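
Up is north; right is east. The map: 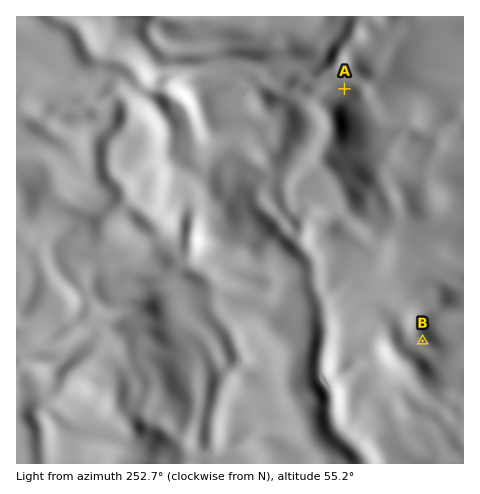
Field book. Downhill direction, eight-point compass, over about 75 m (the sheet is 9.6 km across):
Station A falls E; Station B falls E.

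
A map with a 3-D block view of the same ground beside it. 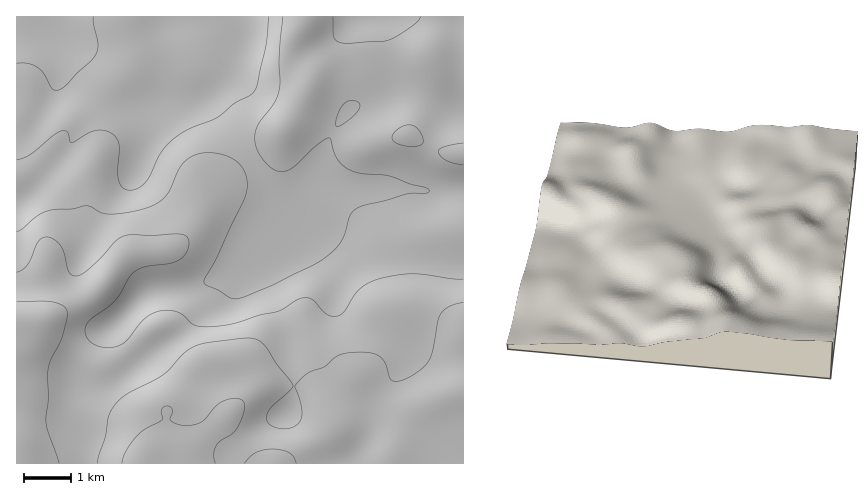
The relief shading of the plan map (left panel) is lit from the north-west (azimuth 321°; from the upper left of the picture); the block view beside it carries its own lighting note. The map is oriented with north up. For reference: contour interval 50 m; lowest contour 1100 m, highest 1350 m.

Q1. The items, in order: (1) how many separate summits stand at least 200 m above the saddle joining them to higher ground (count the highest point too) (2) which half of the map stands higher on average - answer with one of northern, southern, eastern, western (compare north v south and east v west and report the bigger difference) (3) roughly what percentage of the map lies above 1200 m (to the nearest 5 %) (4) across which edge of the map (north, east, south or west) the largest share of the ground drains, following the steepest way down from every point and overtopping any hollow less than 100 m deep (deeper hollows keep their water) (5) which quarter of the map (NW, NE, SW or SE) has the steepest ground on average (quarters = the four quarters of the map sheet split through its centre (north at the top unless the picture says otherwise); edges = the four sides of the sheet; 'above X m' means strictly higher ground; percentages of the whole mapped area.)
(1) Counting only tops that stand 200 m proud, the map has 1 summit.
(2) On average the southern half of the map is the higher ground.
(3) Ground above 1200 m makes up about 70 % of the sheet.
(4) Drainage is mainly to the north: more ground falls towards that edge than towards any other.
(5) Slopes are steepest in the south-west quarter.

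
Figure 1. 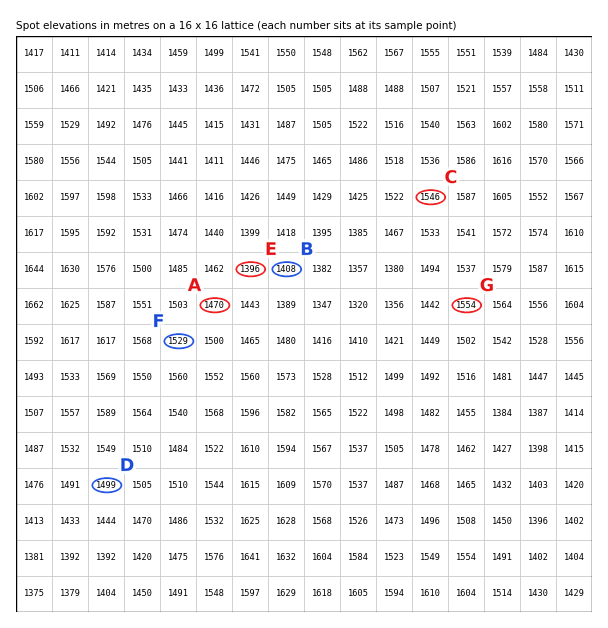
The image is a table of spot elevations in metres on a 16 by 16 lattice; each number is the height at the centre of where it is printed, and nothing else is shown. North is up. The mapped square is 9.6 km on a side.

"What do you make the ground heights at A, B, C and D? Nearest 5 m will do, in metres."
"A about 1470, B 1410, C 1545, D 1500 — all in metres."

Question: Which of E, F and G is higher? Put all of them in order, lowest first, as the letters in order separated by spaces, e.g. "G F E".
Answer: E F G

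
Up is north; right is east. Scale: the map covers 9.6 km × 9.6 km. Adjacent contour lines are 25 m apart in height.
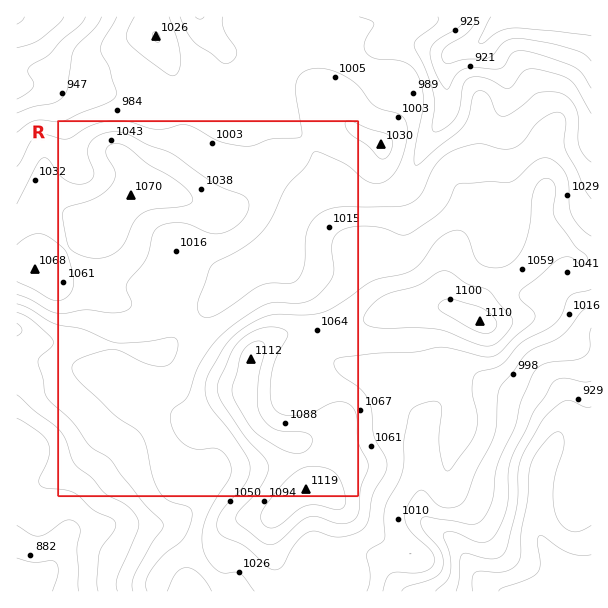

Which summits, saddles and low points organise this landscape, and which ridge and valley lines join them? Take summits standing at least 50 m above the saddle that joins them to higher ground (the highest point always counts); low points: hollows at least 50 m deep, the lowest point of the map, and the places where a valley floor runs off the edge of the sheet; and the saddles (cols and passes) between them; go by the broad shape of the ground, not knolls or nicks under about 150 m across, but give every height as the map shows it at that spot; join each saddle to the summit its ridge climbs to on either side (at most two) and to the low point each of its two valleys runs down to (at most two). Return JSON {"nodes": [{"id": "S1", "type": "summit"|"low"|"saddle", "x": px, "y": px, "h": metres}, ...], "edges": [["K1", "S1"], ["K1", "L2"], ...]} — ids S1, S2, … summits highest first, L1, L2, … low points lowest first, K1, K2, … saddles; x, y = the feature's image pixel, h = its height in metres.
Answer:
{"nodes": [
{"id": "S1", "type": "summit", "x": 308, "y": 489, "h": 1119},
{"id": "S2", "type": "summit", "x": 131, "y": 195, "h": 1070},
{"id": "L1", "type": "low", "x": 590, "y": 17, "h": 854},
{"id": "L2", "type": "low", "x": 591, "y": 579, "h": 857},
{"id": "L3", "type": "low", "x": 17, "y": 581, "h": 859},
{"id": "L4", "type": "low", "x": 17, "y": 18, "h": 872},
{"id": "K1", "type": "saddle", "x": 341, "y": 588, "h": 1035},
{"id": "K2", "type": "saddle", "x": 189, "y": 324, "h": 1002},
{"id": "K3", "type": "saddle", "x": 174, "y": 96, "h": 996}],
"edges": [["K1", "S1"], ["K1", "L2"], ["K1", "L3"], ["K2", "S1"], ["K2", "S2"], ["K2", "L1"], ["K2", "L3"], ["K3", "S1"], ["K3", "S2"], ["K3", "L1"], ["K3", "L4"]]}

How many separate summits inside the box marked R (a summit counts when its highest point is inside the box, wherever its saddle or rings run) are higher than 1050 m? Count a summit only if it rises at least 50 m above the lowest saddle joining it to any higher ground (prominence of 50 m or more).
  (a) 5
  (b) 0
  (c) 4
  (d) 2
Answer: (d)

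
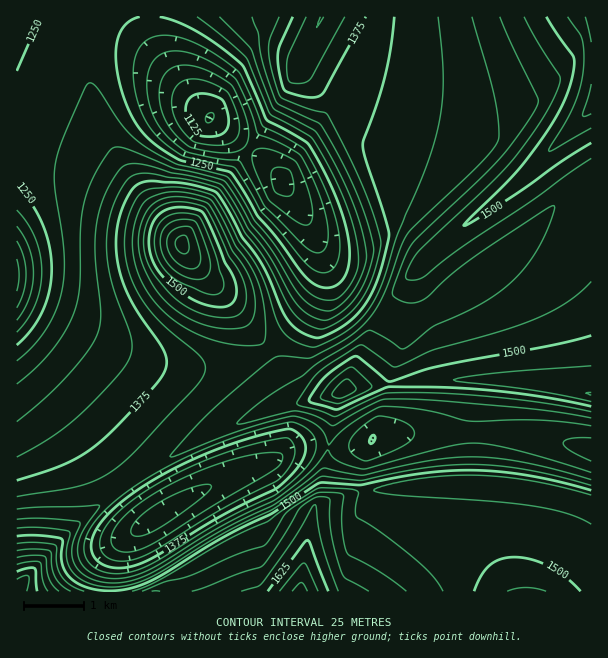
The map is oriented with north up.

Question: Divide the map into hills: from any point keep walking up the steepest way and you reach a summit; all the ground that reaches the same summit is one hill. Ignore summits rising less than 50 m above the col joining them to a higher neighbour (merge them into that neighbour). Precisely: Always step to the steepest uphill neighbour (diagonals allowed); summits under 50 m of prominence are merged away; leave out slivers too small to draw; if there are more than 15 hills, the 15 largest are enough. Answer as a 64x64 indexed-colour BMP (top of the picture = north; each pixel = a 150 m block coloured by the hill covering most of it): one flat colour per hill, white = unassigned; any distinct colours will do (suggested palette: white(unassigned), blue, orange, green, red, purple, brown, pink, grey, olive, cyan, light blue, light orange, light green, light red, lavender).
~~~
<image width="64" height="64" href="data:image/bmp;base64,Qk12CAAAAAAAAHYAAAAoAAAAQAAAAEAAAAABAAQAAAAAAAAIAAATCwAAEwsAABAAAAAAAAAA////ALR3HwAOf/8ALKAsACgn1gC9Z5QAS1aMAMJ34wB/f38AIr28AM++FwDox64AeLv/AIrfmACWmP8A1bDFAGZmZmZmREREREREREREREREREREREREREREREREREREZmZmZmZERERERERERERERERERERERERERERERERERERmZmZmZmRERERERERERERERERERERERERERERERERERGZmZmZmZEREREREREREREREREREREREREREREREREREZmZmZmZkRERERERERERERERERERERERERERERERERERmZmZmZmZERERERERERERERERERERERERERERERERERGZmZmZmZmREREREREREREREREREREREREREREREREREZmZmZmZmZkRERERERERERERERERERERERERERERERERmZmZmZmZmYURERERERERERERERERERERERERERERERGZmZmZmZmYRFEREREREREREREREREREREREREREREREZmZmZmZmZBERFERERERERERERERERERERERERERERERmZmZmZmZhERERFERERERERERERERERERERERERERERGZmZmZmZhERERERFEREREREREREREREREREREREREREZmZmZmZhEREREREREURERERERERERERERERERERERERmZmZmZmEREREREREREURERERERERERERERERERERERGZmZmZmEREREREREREREUREREREREREREREREREREREZmZmZmERERERERERERERERERERREREREREREREREQRFmZmZmEREREREREREREREREREREREUREQRREQREREREWZmZmERERERERERERERERERERERERERERERERERERERZmZmERERERERERERERERERERERERERERERERERERERFmZmYREREREREREREREREREREREREREREREREREREREWZmYRERERERERERERERERERERERERERERERERERERERZmYRERERERERERERERERERERERERERERERERERERERFmYREREREREREREREREREREREREREREREREREREREREWYRERERERERERERERERERERERERERERERERERERERERYRERERERERIiIiIiEREREREREREREREREREREREREREREREREREiIiIiIiIiIRERERERERERERERERERERERERERERERIiIiIiIiIiIiIRERERERERERERERERERERERERERESIiIiIiIiIiIiIiEREREREREREREREREREREREREREiIiIiIiIiIiIiIiIhERERERERERERERERERERERERIiIiIiIiIiIiIiIiIiIRERERETMxERERERERERERESIiIiIiIiIiIiIiIiIiIhEREREzMzMREREREREREREiIiIiIiIiIiIiIiIiIiIiIRERMzMzMzERERERERERESIiIiIiIiIiIiIiIiIiIiIiERMzMzMzMxERERERERERIiIiIiIiIiIiIiIiIiIiIiIRMzMzMzMzMxEREREREREiIiIiIiIiIiIiIiIiIiIiIhMzMzMzMzMzMRERERERESIiIiIiIiIiIiIiIiIiIiIiEzMzMzMzMzMzERERERERIiIiIiIiIiIiIiIiIiIiIiIzMzMzMzMzMzMxEREREREiIiIiIiIiIiIiIiIiIiIiIjMzMzMzMzMzMzMxERERESIiIiIiIiIiIiIiIiIiIiIjMzMzMzMzMzMzMzMRERERIiIiIiIiIiIiIiIiIiIiIiMzMzMzMzMzMzMzMzEREREiIiIiIiIiIiIiIiIiIiIiMzMzMzMzMzMzMzMzMxERESIiIiIiIiIiIiIiIiIiIiIzMzMzMzMzMzMzMzMzMRERIiIiIiIiIiIiIiIiIiIiIzMzMzMzMzMzMzMzMzMzMREiIiIiIiIiIiIiIiIiIiIzMzMzMzMzMzMzMzMzMzMzESIiIiIiIiIiIiIiIiIiIjMzMzMzMzMzMzMzMzMzMzMzIiIiIiIiIiIiIiIiIiIlMzMzMzMzMzMzMzMzMzMzMzMiIiIiIiIiIiIiIiIiIlUzMzMzMzMzMzMzMzMzMzMzMyIiIiIiIiIiIiIiIiIlVVMzMzMzMzMzMzMzMzMzMzMzIiIiIiIiIiIiIiIiIlVVVTMzMzMzMzMzMzMzMzMzMzMiIiIiIiIiIiIiIiJVVVVVMzMzMzMzMzMzMzMzMzMzMyIiIiIiIiIiIiIiJVVVVVVTMzMzMzMzMzMzMzMzMzMzIiIiIiIiIiIiIiJVVVVVVVUzMzMzMzMzMzMzMzMzMzMiIiIiIiIiIiIiJVVVVVVVVVMzMzMzMzMzMzMzMzMzMyIiIiIiIiIiIiJVVVVVVVVVUzMzMzMzMzMzMzMzMzMzIiIiIiIiIiIiJVVVVVVVVVVVMzMzMzMzMzMzMzMzMzMiIiIiIiIiIiJVVVVVVVVVVVUzMzMzMzMzMzMzMzMzMyIiIiIiIiIiIlVVVVVVVVVVVVMzMzMzMzMzMzMzMzMzIiIiIiIiIiIlVVVVVVVVVVVVUzMzMzMzMzMzMzMzMzMiIiIiIiIiIlVVVVVVVVVVVVVVMzMzMzMzMzMzMzMzMyIiIiIiIiIiVVVVVVVVVVVVVVUzMzMzMzMzMzMzMzMzIiIiIiIiIiVVVVVVVVVVVVVVVVMzMzMzMzMzMzMzMzMiIiIiIiIiJVVVVVVVVVVVVVVVUzMzMzMzMzMzMzMzMyIiIiIiIiIlVVVVVVVVVVVVVVVVMzMzMzMzMzMzMzMz"/>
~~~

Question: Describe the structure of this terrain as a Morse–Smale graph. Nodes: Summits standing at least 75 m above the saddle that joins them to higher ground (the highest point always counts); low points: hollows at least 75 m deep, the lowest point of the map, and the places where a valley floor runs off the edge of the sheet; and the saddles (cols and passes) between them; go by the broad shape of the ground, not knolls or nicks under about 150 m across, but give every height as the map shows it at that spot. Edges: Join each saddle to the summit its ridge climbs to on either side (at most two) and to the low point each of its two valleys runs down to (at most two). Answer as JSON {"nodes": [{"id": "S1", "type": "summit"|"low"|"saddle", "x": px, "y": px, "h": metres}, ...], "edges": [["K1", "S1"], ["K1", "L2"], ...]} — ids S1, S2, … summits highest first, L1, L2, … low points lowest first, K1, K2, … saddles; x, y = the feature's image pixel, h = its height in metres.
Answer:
{"nodes": [
{"id": "S1", "type": "summit", "x": 300, "y": 591, "h": 1687},
{"id": "S2", "type": "summit", "x": 17, "y": 591, "h": 1673},
{"id": "S3", "type": "summit", "x": 182, "y": 243, "h": 1610},
{"id": "S4", "type": "summit", "x": 591, "y": 17, "h": 1569},
{"id": "S5", "type": "summit", "x": 342, "y": 392, "h": 1568},
{"id": "L1", "type": "low", "x": 210, "y": 117, "h": 1098},
{"id": "L2", "type": "low", "x": 17, "y": 275, "h": 1141},
{"id": "L3", "type": "low", "x": 161, "y": 515, "h": 1291},
{"id": "K1", "type": "saddle", "x": 329, "y": 447, "h": 1425},
{"id": "K2", "type": "saddle", "x": 267, "y": 351, "h": 1423},
{"id": "K3", "type": "saddle", "x": 128, "y": 483, "h": 1416}],
"edges": [["K1", "S1"], ["K1", "S5"], ["K1", "L1"], ["K1", "L3"], ["K2", "S3"], ["K2", "S4"], ["K2", "L1"], ["K2", "L2"], ["K3", "S2"], ["K3", "S5"], ["K3", "L2"], ["K3", "L3"]]}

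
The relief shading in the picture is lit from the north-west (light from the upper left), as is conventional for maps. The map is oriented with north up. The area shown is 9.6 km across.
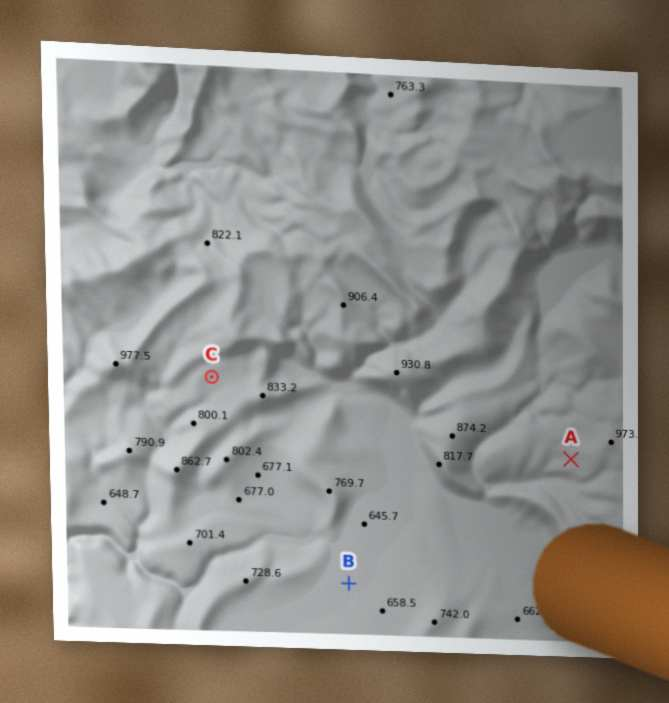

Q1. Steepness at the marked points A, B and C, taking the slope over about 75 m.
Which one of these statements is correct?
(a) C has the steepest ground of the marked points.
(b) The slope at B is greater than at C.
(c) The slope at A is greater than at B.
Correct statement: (c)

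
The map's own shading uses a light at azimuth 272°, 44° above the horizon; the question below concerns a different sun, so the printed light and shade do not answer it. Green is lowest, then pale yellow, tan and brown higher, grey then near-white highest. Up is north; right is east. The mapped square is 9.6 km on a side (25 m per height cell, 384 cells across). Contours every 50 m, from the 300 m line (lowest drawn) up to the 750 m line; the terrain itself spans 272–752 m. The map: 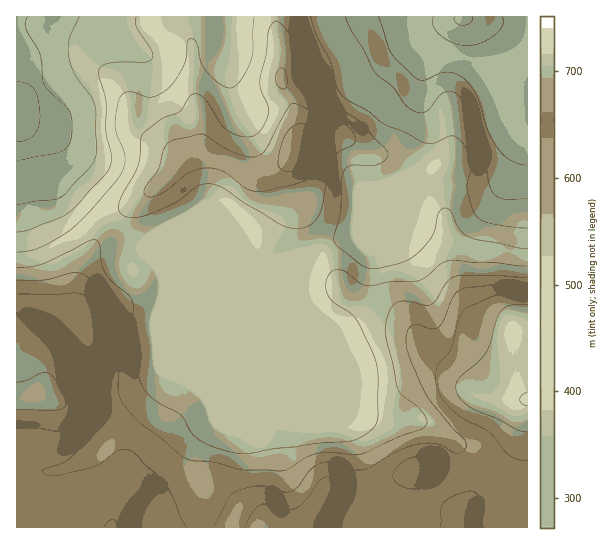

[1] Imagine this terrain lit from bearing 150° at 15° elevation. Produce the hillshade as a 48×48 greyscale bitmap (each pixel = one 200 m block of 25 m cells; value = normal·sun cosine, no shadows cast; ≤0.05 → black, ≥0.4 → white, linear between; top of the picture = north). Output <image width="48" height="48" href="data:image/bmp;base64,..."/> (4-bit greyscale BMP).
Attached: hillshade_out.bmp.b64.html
<image width="48" height="48" href="data:image/bmp;base64,Qk32BAAAAAAAAHYAAAAoAAAAMAAAADAAAAABAAQAAAAAAIAEAAATCwAAEwsAABAAAAAAAAAAAAAAABEREQAiIiIAMzMzAERERABVVVUAZmZmAHd3dwCIiIgAmZmZAKqqqgC7u7sAzMzMAN3d3QDu7u4A////AImZmYiJqqmZmIdUVmZovLmZmImIiaqZmYiZmZiJqqqZmIdkRVVXrLqZmZmIiZqZmYiIiJiImqqZiIhlREM1i8qZmqqYd5mZmYd2Z3d3iZmYiIhkNEMjaaqZmru5d3mZmYiHZmZ3eIiId3ZUNEQiNndmeKvKhmiZmZmql2ZniIiHZVVDNEQhE0RDRGiqhmeJmqq8ypdmeIiHZURDNEQgACIiERNoh2aJqru83bl2d4iHZUREREMgABIiEAA2iHeJu8u83tuXd3eIh2Z2ZVVDIiIzMyEliqqqvN3d7/25h3eImIiZiHiId2VFVlVXm83MzO7d3u25iHd4mZmZmZmZmZhmeJiJrN3cu7vMzNy5mId3iZmZmZmZmZl2eaqqq7u6qoiaqry6mYd3iZmZmZmZmZl2aKqYmZmIiHeJmazLqYeImZmZmZmZmZl2Z5mHZnd3d4iJmqvMu5mZmZmZmZmZmZmGZ4h2VWd3iJiJmqvMzKmZmZmZmZmZmZmHd4h2VWd3iJmImavMzLmZmZmZmZmZmZmYd3h2Vmd3iYiIiavMu6mZmZmZmZmZmZmIdmdlVndniHd4iavMy6mZmZmZmZmZmZmIdmZURWZmeGZ4iZq8zLmZmZmZmZmZmqqYdlVUNGZVVlZniImavLmZmZmZmZmZm7qHZlVUM1VDM0RVZ3eImrqZmZmZmZmYmrqGVVVUIjMhACIzRWd3eaqZmZmZmZmYd4hkREVUIREAABIiNGeIeJmZmZmZmZmYVWdTM0REIhEAACIjNHmpiImZmZmZmZmYZFZkM0REMzIiIjIjNHm6mZmZmZmZmqqZdmd3ZVVVVVRERDMyNGirqpmZmZmZmrzLqYiZmGZWZmVVVUQzI0erzLmZmZmZqrzd3KmZmYdniHVEVVRDIjWLzuy5mZmaqrvN3cqZmZh3iYZVVVVDISNovv/9qZmru6qrzcqZmZh3iZhmVmVUMhI1e+//66u83MurvMqZmZl2eamHZmZlQyESRp3//9zM3u3czMuZmZmIirqYdmZ2VCIRI2nO/+27vO//7dy7qZmZq8uodnd3ZDMiI0ac7tuYeK7//+3My6mJrMyodoiIdkRFRFZ5u7l2RGnv//7cu6l2iruod5mZh2VndlVniIdVQzWu//7KmZhlaJqYiJmZmGVnh1VVZ3ZUMhNq3cuodndlaJmZmamZmGRGh2VFV4dlQxE2mYd3ZmZmeaqZmpmZmHQ0Z2VVZ4h3ZTM0ZlVnd3ZmeaqpmpmZmYZEVlRVZ4iIh2ZVVVVniHZVeaqZmZmZmphkVlRFZ4iHeJmIh3d3iIdUV5mZiJmZmql1VmVEV4h2Z5qqqpiIiIdURomZiJmYmZh2ZmZVZ4d1RHq7u6mYh4dlVomZiJmIiId3d3dmeZhlM2mqqqmZiIiHeJmZmZmYd3d3eIiIiqh2RGmqmZmZmYmZmruqmZmYdneIiZmYmql2VWiamZmZqZmavN3KqYmYdmiZmZmYial2VXiqqZmZqZmZvN3bqYiZdmeJmImYiZl2VnmqqpmZmZiIrN3cqQ=="/>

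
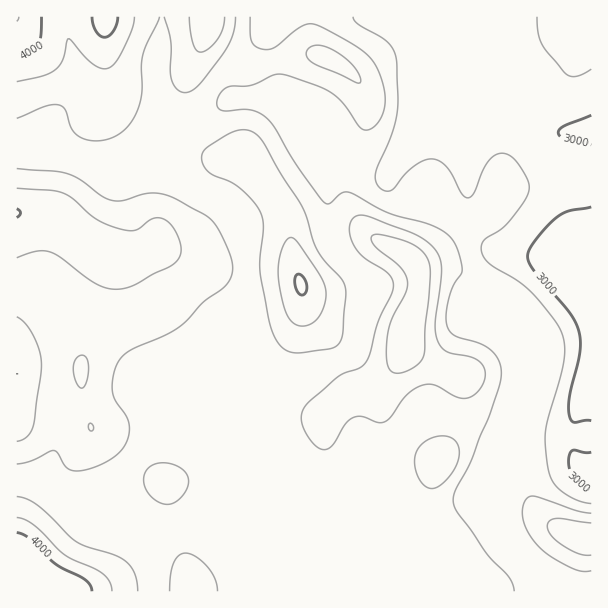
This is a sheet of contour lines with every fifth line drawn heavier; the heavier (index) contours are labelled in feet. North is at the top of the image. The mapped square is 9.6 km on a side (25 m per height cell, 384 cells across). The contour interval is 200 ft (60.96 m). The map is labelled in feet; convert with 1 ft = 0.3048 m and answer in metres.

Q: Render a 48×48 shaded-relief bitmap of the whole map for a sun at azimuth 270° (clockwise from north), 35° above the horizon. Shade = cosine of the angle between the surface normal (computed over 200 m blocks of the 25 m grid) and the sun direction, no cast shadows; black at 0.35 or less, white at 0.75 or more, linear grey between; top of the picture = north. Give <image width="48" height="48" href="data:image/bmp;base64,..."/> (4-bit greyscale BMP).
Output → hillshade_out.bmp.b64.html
<image width="48" height="48" href="data:image/bmp;base64,Qk32BAAAAAAAAHYAAAAoAAAAMAAAADAAAAABAAQAAAAAAIAEAAATCwAAEwsAABAAAAAAAAAAAAAAABEREQAiIiIAMzMzAERERABVVVUAZmZmAHd3dwCIiIgAmZmZAKqqqgC7u7sAzMzMAN3d3QDu7u4A////AJmHZDM1eKuXVoiIiIiIiIiIiZh3ZmeJmIh1VERWeaqXZ4iIiIiIiIiIiZh2ZniamXZDRVZniZqHZ4iIiIiIiIiImYdmZ4qrqVQiRniIiJmHeIiIiIiIiIiImYZVaKzMukMjV4iIiIiHiIiIiIiIiIiImXVGis3cqUM1eIiIiIiIiIiIiIiIiIiIiGRXm93Kh1VniIiImZiIiIiIiIiIiIiIhkR4rMuWVXeIiIiJmYiIiIiIiIiIiIiZhTWIq7hkRIiIiIiJmYh3iIiIiIiIiIiahCWIm5ZDRYiZiIiJmYiIiIiIiZiIiImrlRJ4mpUzV4iZmHeJmYiIiIiImZmIiIm8thBImoU0aHeJqXZ4iIiIiIiImal3iJmrtzE3iYU0eFVpuoZniIiIiIiJmql3iIiaqFM1iYU1iURZu4VWeIiJmIiJqql3iYeJmHZEeIY1iUNYunVWeIiZmIiJqqmHiYd4iIdUaIY0eDNZuWVniIiZmIiJmqmYiYZoiZhTWJciVzNZqFRoiIiZmIiImaqZmYdnmphTSKchRzNZqFRoiIiZmIiIiZqpmqhmiqhSN6gwNjNZqFRniIiZmIiIiJmZq8p1eJdSJqlRJERpqGVniIiIiIiZmIiInOx0RndTR5piI0VomXZneIiIiIiaqYh3nP6CE2ZVaJlzI1V4mYd3d3eIiImruXZmjP6SAUZ4iIhjI2aIiIiIh3d3iIm8ymVFe/+iAEeIiIdTNHeIiIiIiHdniIm92mM0eu/EADiZmHUzVoiIiZmIiId3d4nO6lIkac/XADiphkM0eIiImqmHd4d3d3nP6kIkeL7pEDiXZDNHiIiZqqmHd3d3ZnnP6TE2ib7YEDZlVUVoiIiZqqmHeHd2ZnnOxxFYq8y2ADREVmZ4iIiZqph3iHZmZnnNtROL3cpzEkRFZmZ4iHiJmYd4mXZmZ4m8pRSt65ZDNVVWZmZniHeJh2Z5qXVmd4m8lCWtyFRFd2Z3ZmZniHeHZVaJqWVniIm7hDarlUWJh2eYdmZniHd2VFeJmHd4iJq6YzaZZFiqhliphmZniHh2VWeJmIiJmaunQ0eYVXq6hViqh2d3iIiHd3iIiImZmaqFNGiXVXm6hmiql2eIiIiIiIiIiImqqqljNXiIZWiqh3iqh2eJiIiIiIiIiJmqq6cyR4iIdVaZh3mqhmeIiIiJmYiIiImZq6YzWIiJhkV5h4mph3eIiIiZqZh3eIiImpZFeIiJlzNoiIiZh3iIiIiJqph2eIh3eYdniIiapzJHiIiYiImIiHeJqqh2aIh1aIiIiIibtyFHiIiIiJmYiHd4mql2aJl1V4iIiJm7phBHiIiIiZqpiHd3iZhlaKqER4h4maq6hBJXd4iIiau6iHdmeZhVaKuVRoiIqqqYUyNWd4iIiau6mHdVeqdEWKy3NGeJvLl1Q0VmeIiImru6iHZFi7cyR6zIMTaKvKdURVZmeIiImry5h1Q1nLgyN63aQBWJqpZVVndmeIiImsy5d0MlrMgxNq3rQASIiYZWd4d3eIiIm825dw=="/>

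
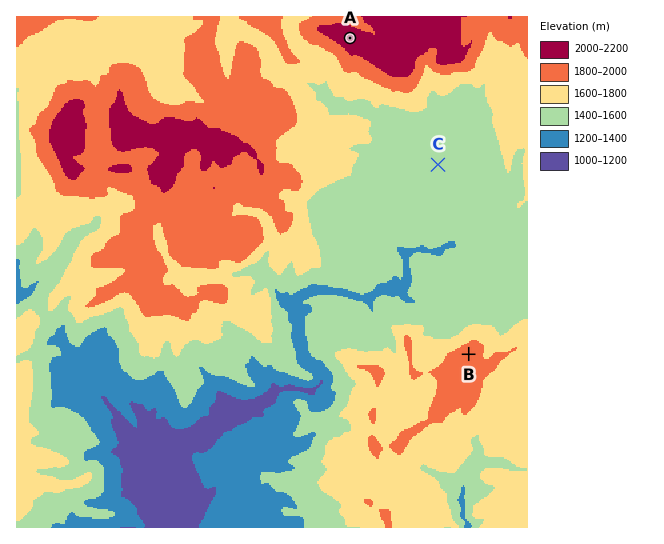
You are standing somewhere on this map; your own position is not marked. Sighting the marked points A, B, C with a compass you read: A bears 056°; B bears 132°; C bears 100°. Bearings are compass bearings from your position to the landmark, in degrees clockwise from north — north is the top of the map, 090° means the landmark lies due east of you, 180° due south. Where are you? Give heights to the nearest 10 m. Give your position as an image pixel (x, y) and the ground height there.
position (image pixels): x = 217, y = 127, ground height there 1990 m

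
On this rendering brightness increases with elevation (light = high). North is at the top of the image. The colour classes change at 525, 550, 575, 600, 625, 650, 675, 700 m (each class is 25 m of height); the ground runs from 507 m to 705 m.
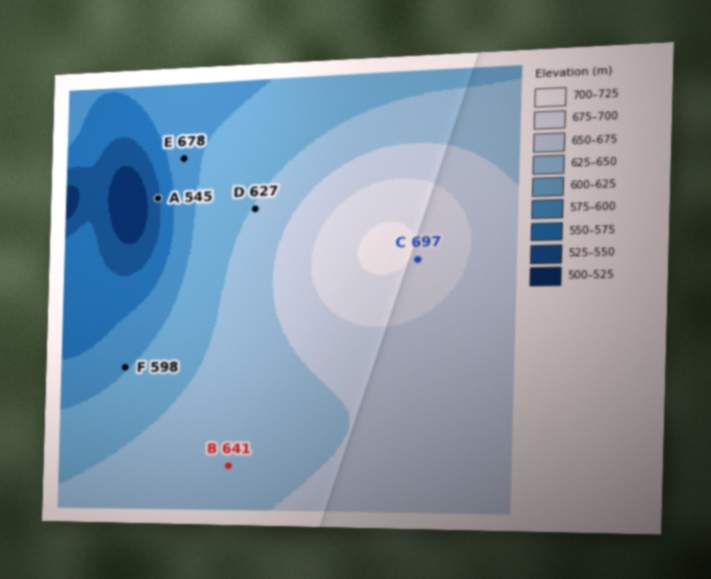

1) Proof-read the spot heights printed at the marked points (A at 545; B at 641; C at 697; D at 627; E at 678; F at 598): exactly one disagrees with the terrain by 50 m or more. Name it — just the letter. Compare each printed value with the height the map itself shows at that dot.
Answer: E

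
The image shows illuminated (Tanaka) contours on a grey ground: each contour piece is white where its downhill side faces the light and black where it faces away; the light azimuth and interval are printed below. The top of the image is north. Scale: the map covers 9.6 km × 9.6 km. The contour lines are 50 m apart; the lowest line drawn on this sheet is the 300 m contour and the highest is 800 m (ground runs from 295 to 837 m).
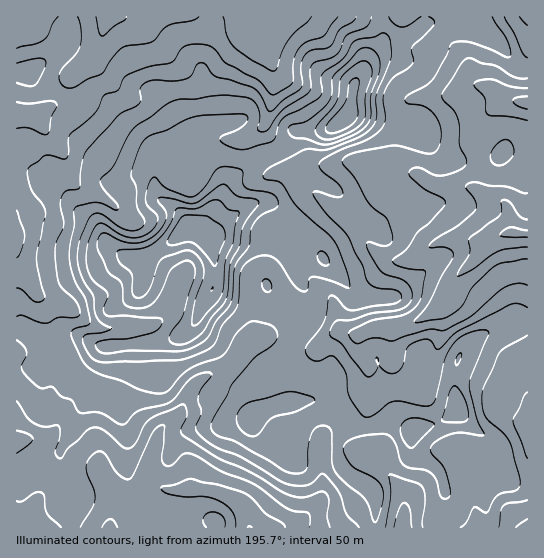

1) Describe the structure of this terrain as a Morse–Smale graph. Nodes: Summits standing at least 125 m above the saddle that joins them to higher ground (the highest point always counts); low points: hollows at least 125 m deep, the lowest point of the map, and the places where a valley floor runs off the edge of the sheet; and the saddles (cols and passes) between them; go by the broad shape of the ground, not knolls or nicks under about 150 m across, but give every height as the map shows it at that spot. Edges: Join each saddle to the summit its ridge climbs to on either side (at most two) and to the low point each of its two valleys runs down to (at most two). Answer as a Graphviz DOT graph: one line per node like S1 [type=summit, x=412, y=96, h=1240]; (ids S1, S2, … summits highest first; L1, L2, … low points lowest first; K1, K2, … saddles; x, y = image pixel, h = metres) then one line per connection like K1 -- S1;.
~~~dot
graph terrain {
  S1 [type=summit, x=190, y=227, h=837];
  S2 [type=summit, x=342, y=121, h=783];
  L1 [type=low, x=515, y=233, h=295];
  L2 [type=low, x=249, y=527, h=299];
  L3 [type=low, x=107, y=17, h=324];
  K1 [type=saddle, x=279, y=150, h=619];
  K2 [type=saddle, x=375, y=527, h=544];
  K3 [type=saddle, x=455, y=25, h=537];
  K1 -- S1;
  K1 -- S2;
  K1 -- L1;
  K1 -- L3;
  K2 -- S1;
  K2 -- L1;
  K2 -- L2;
  K3 -- S1;
  K3 -- S2;
  K3 -- L1;
}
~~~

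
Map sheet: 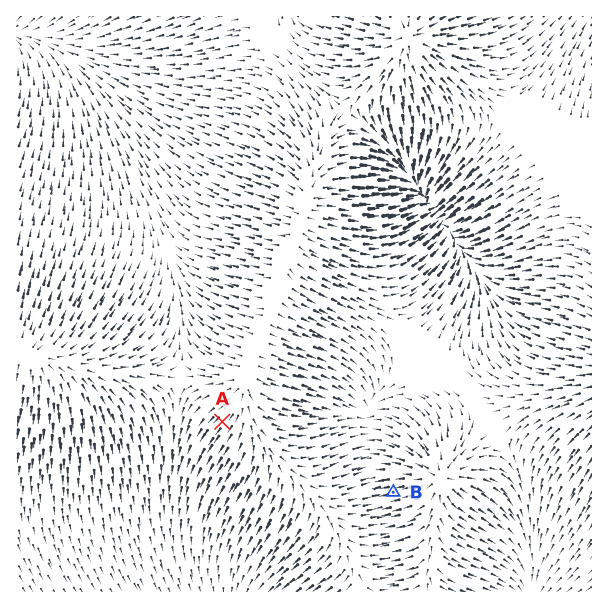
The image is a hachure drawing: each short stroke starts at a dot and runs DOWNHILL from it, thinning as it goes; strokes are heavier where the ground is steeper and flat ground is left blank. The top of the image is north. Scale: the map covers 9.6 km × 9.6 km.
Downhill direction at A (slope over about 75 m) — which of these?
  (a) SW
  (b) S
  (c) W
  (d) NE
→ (a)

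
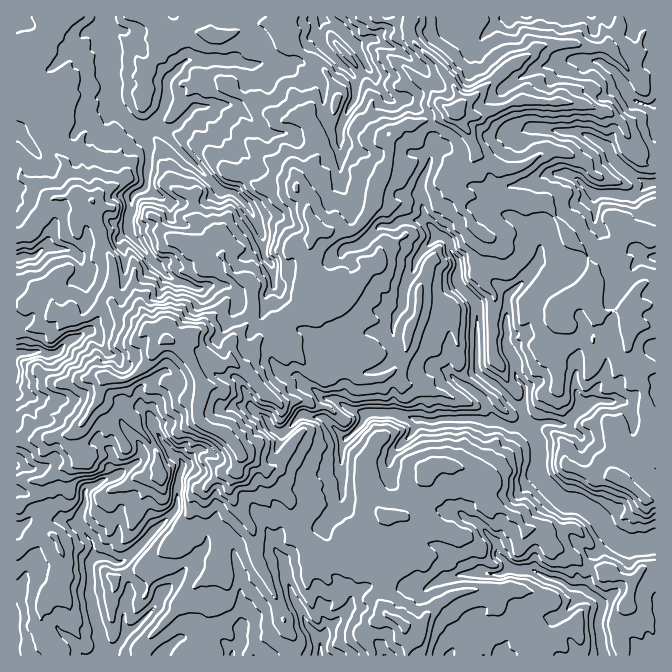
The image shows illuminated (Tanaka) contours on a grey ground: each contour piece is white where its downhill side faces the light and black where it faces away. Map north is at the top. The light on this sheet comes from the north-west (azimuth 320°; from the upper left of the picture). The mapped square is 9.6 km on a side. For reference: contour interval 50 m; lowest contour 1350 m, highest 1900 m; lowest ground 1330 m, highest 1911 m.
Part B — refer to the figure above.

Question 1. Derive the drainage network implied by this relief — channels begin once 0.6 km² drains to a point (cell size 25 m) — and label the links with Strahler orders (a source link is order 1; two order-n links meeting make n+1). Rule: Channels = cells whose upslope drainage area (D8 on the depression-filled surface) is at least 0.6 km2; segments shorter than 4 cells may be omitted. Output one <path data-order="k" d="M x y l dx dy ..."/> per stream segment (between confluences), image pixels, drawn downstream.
<path data-order="2" d="M320 644l0 11"/><path data-order="1" d="M325 634l0 3-5 5 0 2"/><path data-order="1" d="M240 607l0 37-1 3-7 7 0 1"/><path data-order="1" d="M17 602l0 38"/><path data-order="1" d="M425 588l2 0 3-3 2 0 6-5 4 0 2-2 4 0 2-1 4 0 1-2 5 0 2-1 40 0 3-4 5-2"/><path data-order="2" d="M510 568l4 0 1 2 19 0 15 8 6 0 2 2 3 0 12 8 12 0 3 2 5 5 5 2 5 5 0 10-3 6 0 12 1 2 0 6 2 2 0 10 2 2 0 3"/><path data-order="2" d="M94 560l-4 4 0 33 2 1 0 9 2 1 0 6 1 1 0 5 2 2 0 3 1 2 0 5 2 2 0 6 2 2 0 13 2 0"/><path data-order="1" d="M197 557l-37 38-3 10-23 23-2 0-7 7-3 7-12 12-5 0 0 1-1 0"/><path data-order="1" d="M275 548l0 2 9 8 0 7 3 7 0 10 3 5 2 8 5 7 7 13 0 3 3 7 7 7 1 5 5 7"/><path data-order="1" d="M327 522l3-4 0-1 10-10 0-5 2-2 0-55 5-8"/><path data-order="1" d="M467 518l1 2 6 0 3 2 20 22 0 10 13 13 0 1"/><path data-order="1" d="M125 470l-13 8-5 0-2 2-3 0-5 5-3 0-9 5 0 13-7 14 0 8 6 5 3 7 7 7 0 16"/><path data-order="1" d="M394 452l18-19 3-6 0-7 5 0"/><path data-order="2" d="M347 437l1 0 14-14 3-8 3-2"/><path data-order="3" d="M532 433l3 4 4 6 0 9 1 1 0 4-1 1 0 17 1 3 24 24 3 1 12 0 6 4 5 5 2 0 12 12 1 4 14 14 6 3 22 0 2-1 6 0"/><path data-order="3" d="M525 427l7 6"/><path data-order="2" d="M498 422l10 5 17 0"/><path data-order="2" d="M420 420l8 0 2 2 4 0 6-4 38 0 7 4 13 0"/><path data-order="2" d="M575 415l-8 8-3 2-4 0-1-2-5 0-2-1-7 0-1 1-4 0-6 5-2 0 0 5"/><path data-order="2" d="M368 413l29 0 7 4 6 0 2 1 6 0 2 2"/><path data-order="1" d="M255 410l3 3 2 0 8 9 0 1 6 7 3 2 8 0 15-17 7 0 1 2 14 0 3 1 19 19 3 0"/><path data-order="2" d="M522 410l2 2 0 5 1 1 0 9"/><path data-order="1" d="M140 407l12 11 0 5 5 10 3 4 4 6 5 5 0 2 13 12 0 6-3 7 0 12-2 1 0 19-2 3-51 52-9 0-5-4-15 0-1 2"/><path data-order="1" d="M614 402l-7 0-2-2-10 0-10 5-10 10"/><path data-order="1" d="M307 387l5 1 13 10 9 0 3 2 13 10 5 0 2 2 5 0 2 1 4 0"/><path data-order="1" d="M452 375l8 8 10 5 7 7 3 2 5 5 2 5 3 3 2 3 0 7 5 0 1 2"/><path data-order="1" d="M575 373l0 17 5 10 0 3-3 5 0 4-2 3"/><path data-order="1" d="M337 365l5 2 3 3 7 3 13 0 2-1 7 0 4-4 4 0 12-10 1-3 0-3 2-2-3-7 0-20 1-1 0-5 2-4 5-5 2-3 0-17 1-1 0-4 5-6 5-10 0-5 3-7 19-18 1 0"/><path data-order="1" d="M87 332l-20 10-7 6 0 2-5 3-10 0-1-1-12 0-2 1-13 0"/><path data-order="1" d="M225 285l-18 0-5 3-5 0-5-3-3 0-7-3-5 0-3-2-4-3-1 0-19-19 0-1-5-5 0-2-15-15-2-3 0-17 4-5 0-13 5-5 5-2 3-3"/><path data-order="1" d="M274 285l0-15-2-2 0-3-7-7-1-3 0-18-7-14 0-3-3-3-5-10-14-14-3-1-10 0-57-57 0-2-3-3"/><path data-order="1" d="M84 270l-2-2 0-6-2-4-8-8-4 0-1-2-13 0-2-1-8 0-10 10-14 0-3 1"/><path data-order="1" d="M647 257l8 0"/><path data-order="1" d="M342 253l0-1 6-5 7 0 2-2 3 0 18-18 4-2 3 2 7 0 10-7 22 0 10 10"/><path data-order="1" d="M540 245l0 12-5 10-3 3 0 2-24 23-1 3 0 49 1 1 0 4 4 3 3 7 0 15 9 8 1 3 0 12-1 2-2 8"/><path data-order="2" d="M438 237l6 0 6 6 0 7 8 12 0 10-1 1 0 7 3 7 15 15 2 3 0 65 8 8 10 5 13 14 0 1 7 7 5 2 2 3"/><path data-order="2" d="M434 230l4 7"/><path data-order="2" d="M145 187l2-2 0-17 2-1 0-20-2-4-7-6 0-4-2-3-4-3"/><path data-order="2" d="M649 183l5 0 1-1"/><path data-order="1" d="M532 180l3-2 4 0 6-5 22 0 10 5 13 14 4 0 1 1 22 0 2 2 15 0 6-5 2 0 7-7"/><path data-order="1" d="M340 175l0-48 2-2 0-3 8-17 5-7 0-20-10-11-1 0-22-22-2-3 0-19 2-1 0-5"/><path data-order="1" d="M430 158l-2 9-4 8 0 3-4 7 0 10 2 2 0 11 3 7 0 5 9 8 0 2"/><path data-order="1" d="M522 132l5-4 18 0 2 2 12 0 1 2 19 0 1 1 4 0 13 7 3 3 5 2 4 3 3 9 15 15 2 0 5 5 6 3 4 0 3 3 2 0"/><path data-order="2" d="M162 130l-3-3-4-2-3 0"/><path data-order="3" d="M134 127l-19-19-5-10 0-46-2-2 0-7-3-6 0-10"/><path data-order="2" d="M152 125l-3 2-15 0"/><path data-order="1" d="M258 125l-1 0-18-18-4-2-26 0-2 2-13 0-15 16-2 0-7 5-5 0-3 2"/><path data-order="1" d="M385 93l-8-8-2-8-8-10-2-5-3-4-4-8-4-7"/><path data-order="1" d="M275 63l-21 0-4 2-1-2-7 0-2-1-6 0-2-2-45 0-20 20 0 20-2 2 0 5-5 6 0 2-5 5 0 3-3 2"/><path data-order="1" d="M569 60l30 0 18 13 0 2 7 7 5 11 6 7 7 3 3 0 2 2 7 0 1-2"/><path data-order="2" d="M354 43l-20-20-9-3-3-3"/><path data-order="1" d="M374 38l-4 0-10 5-6 0"/><path data-order="1" d="M487 32l13-14 8 0 2-1 4 0"/><path data-order="1" d="M88 30l6-3 11 0"/><path data-order="3" d="M105 27l0-10"/>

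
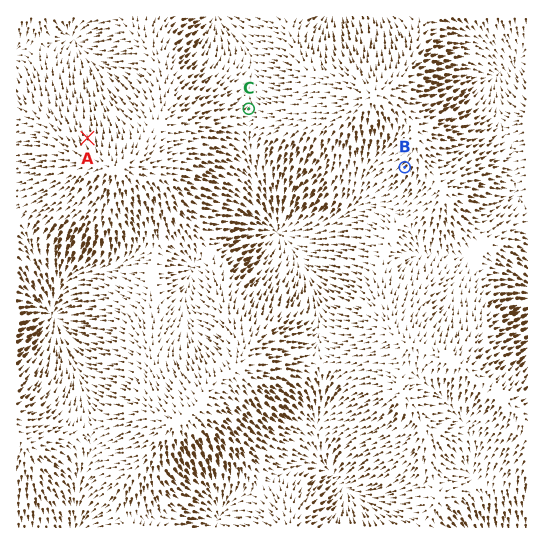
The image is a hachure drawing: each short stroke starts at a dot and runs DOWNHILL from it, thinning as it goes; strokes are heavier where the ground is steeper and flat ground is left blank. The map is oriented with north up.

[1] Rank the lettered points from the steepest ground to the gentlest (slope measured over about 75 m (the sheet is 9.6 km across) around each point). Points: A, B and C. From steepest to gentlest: A B C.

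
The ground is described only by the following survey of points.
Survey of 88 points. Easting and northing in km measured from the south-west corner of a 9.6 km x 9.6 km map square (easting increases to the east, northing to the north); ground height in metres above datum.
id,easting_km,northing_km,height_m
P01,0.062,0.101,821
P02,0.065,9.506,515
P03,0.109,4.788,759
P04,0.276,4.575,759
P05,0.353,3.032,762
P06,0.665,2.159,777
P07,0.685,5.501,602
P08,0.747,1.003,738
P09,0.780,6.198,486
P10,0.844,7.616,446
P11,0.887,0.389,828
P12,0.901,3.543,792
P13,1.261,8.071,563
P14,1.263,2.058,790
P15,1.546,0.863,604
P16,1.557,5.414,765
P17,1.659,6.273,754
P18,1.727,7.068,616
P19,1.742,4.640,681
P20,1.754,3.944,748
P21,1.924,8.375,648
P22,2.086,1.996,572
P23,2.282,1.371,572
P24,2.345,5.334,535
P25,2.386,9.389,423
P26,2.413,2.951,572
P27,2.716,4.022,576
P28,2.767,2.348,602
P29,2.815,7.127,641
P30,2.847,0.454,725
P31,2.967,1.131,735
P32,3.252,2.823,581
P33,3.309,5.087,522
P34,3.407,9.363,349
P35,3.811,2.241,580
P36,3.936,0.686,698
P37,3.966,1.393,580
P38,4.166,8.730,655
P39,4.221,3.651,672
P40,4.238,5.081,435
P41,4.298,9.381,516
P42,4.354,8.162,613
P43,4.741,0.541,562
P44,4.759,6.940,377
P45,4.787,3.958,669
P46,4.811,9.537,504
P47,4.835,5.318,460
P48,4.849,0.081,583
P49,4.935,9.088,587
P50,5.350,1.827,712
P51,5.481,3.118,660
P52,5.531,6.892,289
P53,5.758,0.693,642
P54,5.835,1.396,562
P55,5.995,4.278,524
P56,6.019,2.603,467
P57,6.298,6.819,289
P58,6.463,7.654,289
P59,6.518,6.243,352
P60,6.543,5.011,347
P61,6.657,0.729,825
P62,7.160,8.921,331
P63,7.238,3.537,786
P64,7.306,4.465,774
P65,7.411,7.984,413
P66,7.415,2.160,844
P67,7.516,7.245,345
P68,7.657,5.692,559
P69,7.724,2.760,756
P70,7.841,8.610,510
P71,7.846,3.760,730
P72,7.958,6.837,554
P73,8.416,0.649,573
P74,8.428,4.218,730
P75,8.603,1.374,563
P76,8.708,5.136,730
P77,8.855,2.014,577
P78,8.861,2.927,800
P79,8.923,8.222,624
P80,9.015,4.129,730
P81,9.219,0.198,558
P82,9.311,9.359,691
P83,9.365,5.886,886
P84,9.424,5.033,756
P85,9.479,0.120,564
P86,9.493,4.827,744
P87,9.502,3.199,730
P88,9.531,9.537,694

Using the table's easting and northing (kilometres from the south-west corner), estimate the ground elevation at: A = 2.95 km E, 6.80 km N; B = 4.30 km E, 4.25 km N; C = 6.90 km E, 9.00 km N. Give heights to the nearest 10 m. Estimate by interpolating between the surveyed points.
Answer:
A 670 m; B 590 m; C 290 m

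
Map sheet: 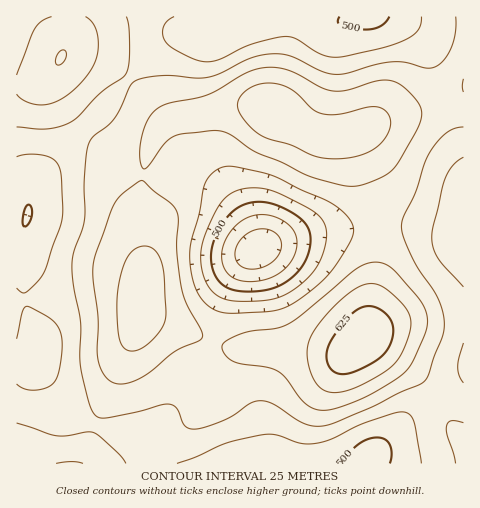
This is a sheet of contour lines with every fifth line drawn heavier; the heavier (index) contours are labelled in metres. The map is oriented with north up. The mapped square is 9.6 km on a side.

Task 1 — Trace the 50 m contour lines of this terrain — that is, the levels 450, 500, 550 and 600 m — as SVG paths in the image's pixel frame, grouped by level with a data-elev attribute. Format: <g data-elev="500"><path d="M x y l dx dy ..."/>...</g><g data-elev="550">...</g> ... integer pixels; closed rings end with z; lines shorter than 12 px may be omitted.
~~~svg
<g data-elev="450"><path d="M248 269l-8-4-5-7 1-9 5-9 8-7 9-4 9 0 9 4 4 5 2 6-2 7-3 7-6 5-7 4-8 2z"/></g><g data-elev="500"><path d="M340 463l19-19 10-5 8-2 8 3 5 5 2 9-2 9"/><path d="M238 291l-10-3-8-5-5-9-4-11 0-11 3-11 6-13 8-11 14-11 9-3 9-1 19 4 21 12 8 10 3 13-4 16-8 14-12 10-14 7-16 3z"/><path d="M25 227l-2-4 1-10 2-6 3-2 3 4 0 7-4 8z"/><path d="M389 17l-4 5-4 4-7 3-9 1-24-5-3-3 1-5"/></g><g data-elev="550"><path d="M126 463l-9-11-16-15-7-4-6-1-20 4-12 0-39-13"/><path d="M463 423l-11-2-4 1-1 4 0 8 9 29"/><path d="M225 313l-14-5-10-10-7-15-4-20 1-19 8-30 4-26 4-9 7-7 8-5 9-1 40 9 58 27 11 7 8 8 6 12-1 6-3 8-19 29-23 21-17 12-14 5-14 2z"/><path d="M17 127l29 2 11-2 11-3 10-8 24-24 22-16 4-7 1-13 0-27-3-12"/><path d="M456 17l-1 16-4 16-9 13-10 6-8 0-20-6-12 0-17 3-29 9-12 0-14-3-29-15-19-2-22 4-29 15-12 4-12 1-24-2-14 0-19 3-8 4-17 35-7 8-14 10-6 9-4 35 0 40-12 39 1 24 8 40 0 44 7 33 6 13 4 4 8 1 32-6 24-7 7-1 8 5 8 17 4 3 6 0 11-2 18-7 11-6 15-11 12-2 12 4 30 18 8 3 9 0 13-3 34-14 31-16 24-10 5-7 14-39 2-9 0-9-7-22-20-30-9-18-6-15 0-11 2-8 12-23 8-28 7-13 8-11 8-8 8-4 8-1"/></g><g data-elev="600"><path d="M330 392l9 0 10-2 27-13 17-12 10-15 7-21 0-14-11-15-18-14-7-2-7 0-17 8-22 21-17 23-4 17 3 18 9 15 4 4z"/><path d="M127 350l10 0 11-6 12-14 5-11-1-40-2-14-5-13-5-4-5-2-9 1-8 7-6 11-5 18-2 21 1 28 3 12z"/><path d="M321 158l14 1 15-1 13-4 12-6 8-7 6-10 2-9-3-9-6-5-8-1-34 7-18 0-9-5-22-20-8-4-10-2-9 0-9 3-8 4-6 6-3 7 1 8 7 11 10 10 10 6 24 6 21 11z"/><path d="M56 64l5 0 4-4 1-6-2-4-3 1-4 3-1 6z"/></g>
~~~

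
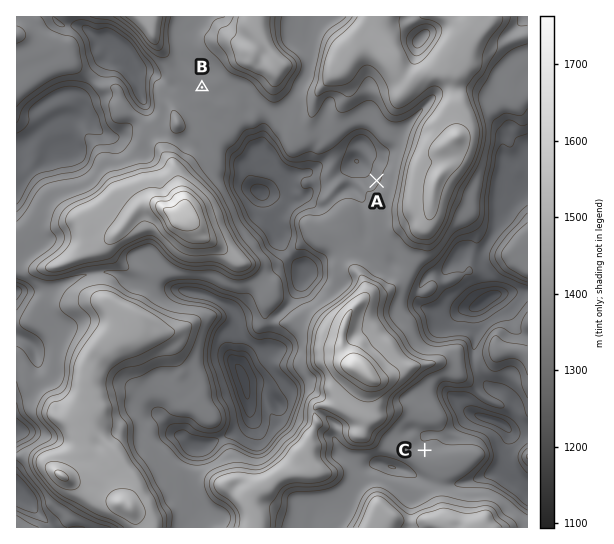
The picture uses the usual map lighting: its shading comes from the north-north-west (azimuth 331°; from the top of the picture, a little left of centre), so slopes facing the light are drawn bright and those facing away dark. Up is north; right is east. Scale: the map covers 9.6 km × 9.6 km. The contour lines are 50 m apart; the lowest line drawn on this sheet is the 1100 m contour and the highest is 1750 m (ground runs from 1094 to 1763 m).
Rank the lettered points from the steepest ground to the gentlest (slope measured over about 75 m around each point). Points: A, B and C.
A C B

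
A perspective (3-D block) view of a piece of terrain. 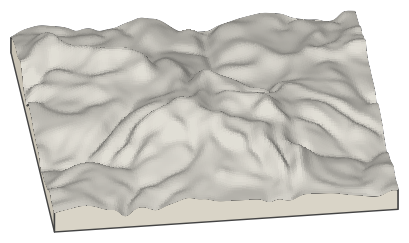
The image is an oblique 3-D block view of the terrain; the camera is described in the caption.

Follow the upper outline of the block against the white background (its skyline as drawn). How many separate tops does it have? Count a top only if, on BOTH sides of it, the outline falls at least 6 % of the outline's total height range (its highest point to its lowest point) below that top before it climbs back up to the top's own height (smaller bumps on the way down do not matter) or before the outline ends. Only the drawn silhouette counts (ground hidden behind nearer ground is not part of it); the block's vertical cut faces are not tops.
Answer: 2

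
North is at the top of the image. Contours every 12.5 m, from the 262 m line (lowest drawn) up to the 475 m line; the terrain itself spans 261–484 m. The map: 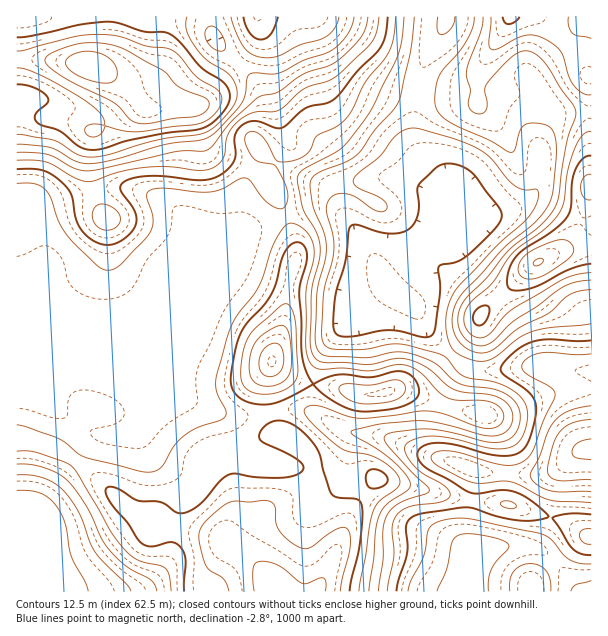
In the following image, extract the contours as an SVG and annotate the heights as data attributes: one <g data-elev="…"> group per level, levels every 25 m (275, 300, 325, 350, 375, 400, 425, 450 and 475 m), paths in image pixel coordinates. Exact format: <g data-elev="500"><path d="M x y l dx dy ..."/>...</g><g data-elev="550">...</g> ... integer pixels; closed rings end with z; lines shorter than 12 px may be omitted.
<g data-elev="275"><path d="M591 480l-34 0-8-4-2-6 6-26 8-13 12-8 18-4"/></g><g data-elev="300"><path d="M408 591l3-11 13-25 5-27 8-6 12-3 22 0 71 15 10 6 11 14 6 5 10 4 12 1"/><path d="M551 591l-1-12-4-8-7-6-9-1-9 2-8 6-3 7 0 12"/><path d="M591 503l-42-3-31-16-9-3-27 2-11-1-32-15-6-5-2-4 1-3 3-3 11-1 15 2 42 12 12 0 9-4 9-11 10-29 12-26-1-5-3-3-26-15-3-4 1-5 7-6 12-4 34 2 15-1"/></g><g data-elev="325"><path d="M387 591l7-33-2-30 4-12 5-5 7-4 33-5 6-3 3-4-1-4-4-5-22-12-10-9-7-12-2-4 2-5 11-6 17-2 21 3 34 9 20 0 7-4 6-7 5-14 0-12-4-12-10-9-18-8-31-6-8-5-10-14-8-3-39-10-10 0-30 6-26-1-8-4-3-4 0-8 1-37 10-36 1-12-1-14-6-22 0-6 2-6 7-6 11 0 9 3 19 13 6 2 5-2 1-4-3-5-6-4-20-9-4-4-1-4 6-7 21-17 15-19 10-7 8-2 7 1 33 10 20 7 16 11 24 28 11 5 12-1 2 3 0 5-4 12-7 10-32 28-36 38-6 9-5 12-2 15 1 15 5 12 6 6 9 4 10 3 8 0 10-4 23-18 13-7 18-4 42-4"/><path d="M591 529l-9 1-3 6 5 7 7 1"/><path d="M504 507l9 2 3-3-4-4-8-1-3 1-1 2z"/><path d="M17 490l13 1 11 2 9 6 7 8 8 17 6 33 14 24 3 10"/><path d="M455 17l-1 4-2 6-6 6-5 2-4-5 1-13"/></g><g data-elev="350"><path d="M369 591l5-33 2-28 3-14 8-12 22-15 1-6-5-9-12-13-18-13-22-13-2-3 1-1 29-7 41-3 22 3 39 11 11 1 7-2 6-3 4-6 2-6-3-12-9-8-12-4-24-3-10-2-9-6-17-15-16-8-17-3-28 7-23-3-19 1-9-3-5-9-2-12 1-46 8-33 1-14-3-13-15-26-4-24 0-7 7-8 37-21 25-31 31-60 4-17 2-22"/><path d="M17 464l13 0 12 3 14 5 10 7 9 11 11 15 15 32 7 12 18 17 26 15 3 4 2 6"/><path d="M483 17l-2 13-14 41 0 7 3 12-2 15 3 6 8 3 6-2 2-8-2-15 2-6 25-26 7-5 8-1 9 3 10 11 15 24 12 16 3 9-9 27-8 54-4 12-14 18-33 26-21 27-22 21-4 7-3 9 0 8 2 7 5 9 7 5 8 2 8-2 7-5 18-18 24-15 24-18 14-6 16-2"/></g><g data-elev="375"><path d="M350 591l10-50 2-26-1-12-5-4-17-1-6-3-3-4-7-20-3-16-6-11-9-10-9-8-9-4-8-1-7 1-7 4-5 6-1 6 5 5 26 12 11 7 2 5 0 3-7 5-9 2-14 1-19-1-18-3-6 0-9 6-23 26-9 5-7 2-6-1-15-10-24-2-21-12-6-1-4 2 0 5 4 8 17 20 15 21 10 3 21-4 8 6 5 12-2 31"/><path d="M370 488l7 0 7-3 4-5-2-4-8-6-9 0-3 4 0 5 1 6z"/><path d="M359 411l30-2 19-5 10-8 1-6-1-6-7-9-12-4-28 6-33-2-13 3-11 6-2-1-8-17-3-19 0-27-2-30 7-27 1-9-4-9-4-3-5 1-6 4-5 8-7 29-6 12-7 10-16 17-7 12-4 13-5 24 0 9 1 8 5 7 8 5 10 3 11 1 16-4 32-16 8 8 13 9 13 7z"/><path d="M476 324l4 1 6-4 3-9-1-6-8 1-6 5-1 6z"/><path d="M17 169l23 1 16 7 8 8 6 7 6 27 8 14 6 6 9 4 9 2 8-2 7-4 8-6 4-6 2-6-3-12-13-18-1-5 3-4 9-4 14-2 18 0 37 4 11-1 9-4 8-7 5-7 2-8-1-18 3-6 5-5 6-2 8-1 18 7 6 0 6-3 18-16 7-3 15-3 9-6 20-25 25-25 5-12 2-18"/><path d="M591 156l-4 0-5 3-7 12-3 12-1 24-3 9-14 14-29 18-8 7-8 14-2 16 2 3 4 2 15-1 14-5 27-14 22-6"/><path d="M503 17l2 6 4 1 7-3 4-4"/></g><g data-elev="400"><path d="M325 591l1-9-3-4-20 6-24-18-16-5-7 2-3 4 0 12 1 12"/><path d="M262 386l8 0 9-2 6-4 5-8 2-12-2-21-2-9-4-4-8 1-12 6-7 7-5 8-3 14 1 13 4 6z"/><path d="M535 266l6-2 2-4-3-2-4 2-3 3z"/><path d="M17 152l30 2 9 4 18 10 13 3 14-2 74-17 31-1 7-6 20-25 25-23 20-5 25-18 26-8 12-8 21-22 4-9 2-10"/></g><g data-elev="425"><path d="M17 134l36 6 25 15 14 2 18-3 49-14 41-6 12-5 11-10 11-14 3-7 0-9-3-8-4-6-23-15-12-13-9-17 1-13"/><path d="M231 17l7 19 8 14 9 6 12 2 12-2 21-11 24-7 10-9 5-12"/></g><g data-elev="450"><path d="M17 68l12 2 21 10 31 18 16 12 6 7 2 8-12-1-6 2-2 3 0 3 2 3 5 2 4 0 5-3 4-8 18 5 14 1 63-9 7-3 7-6 6-7 2-6-1-6-3-5-21-13-17-20-6-6-9-3-19-2-26-9-16-2-23 0-57 15-7 1"/></g><g data-elev="475"><path d="M100 83l11-1 4-2 2-3-1-11-8-9-10-4-12-2-11 2-8 6-1 6 7 7 11 6z"/></g>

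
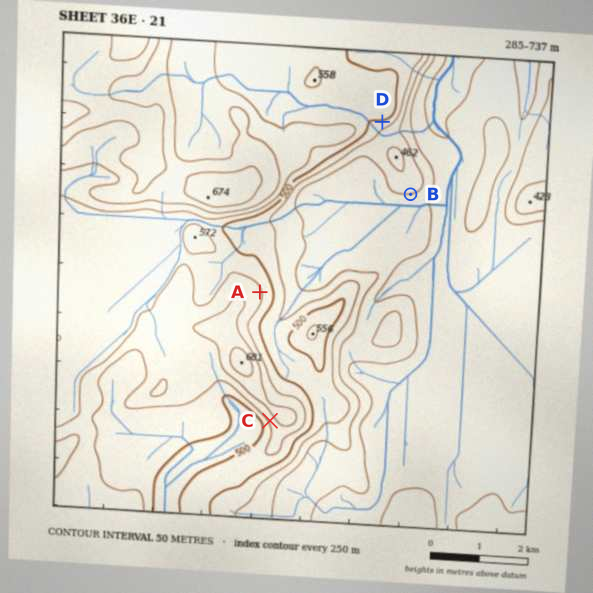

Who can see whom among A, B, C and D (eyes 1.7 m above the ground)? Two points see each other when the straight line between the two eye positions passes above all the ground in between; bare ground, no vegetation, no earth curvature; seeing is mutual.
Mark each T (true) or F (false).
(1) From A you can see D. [T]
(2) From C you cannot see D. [T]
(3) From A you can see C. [F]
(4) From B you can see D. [F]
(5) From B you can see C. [F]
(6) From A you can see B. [T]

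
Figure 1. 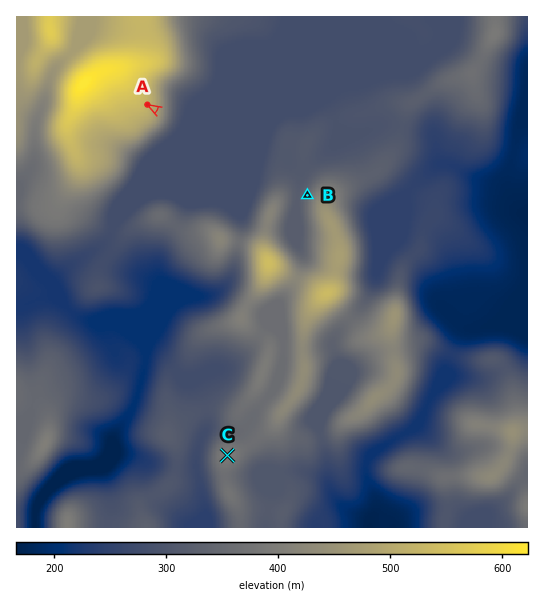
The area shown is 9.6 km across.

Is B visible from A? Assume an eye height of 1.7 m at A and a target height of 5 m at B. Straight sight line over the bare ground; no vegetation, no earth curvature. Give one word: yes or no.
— yes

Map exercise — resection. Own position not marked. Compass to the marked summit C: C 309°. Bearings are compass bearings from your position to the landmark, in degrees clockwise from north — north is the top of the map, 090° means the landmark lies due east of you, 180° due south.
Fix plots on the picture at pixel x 300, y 515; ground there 279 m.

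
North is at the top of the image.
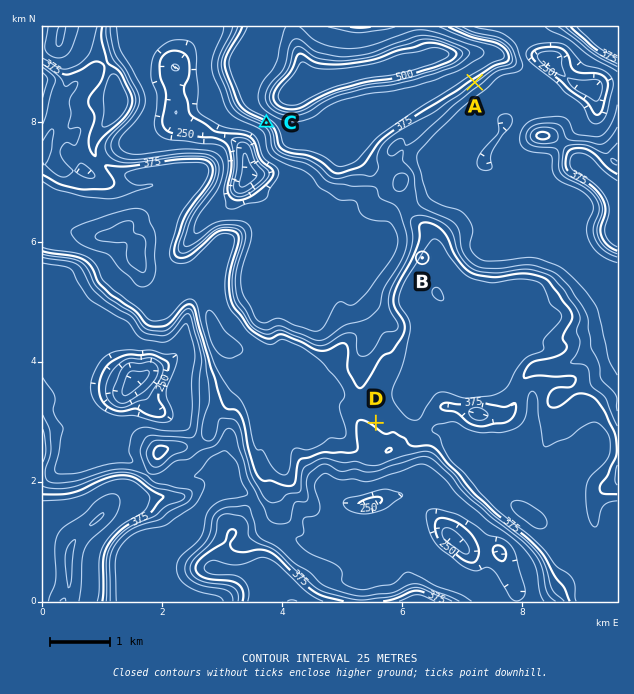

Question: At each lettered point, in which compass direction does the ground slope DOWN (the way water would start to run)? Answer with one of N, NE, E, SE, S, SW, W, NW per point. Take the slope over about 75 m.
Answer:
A SE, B NW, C SW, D SW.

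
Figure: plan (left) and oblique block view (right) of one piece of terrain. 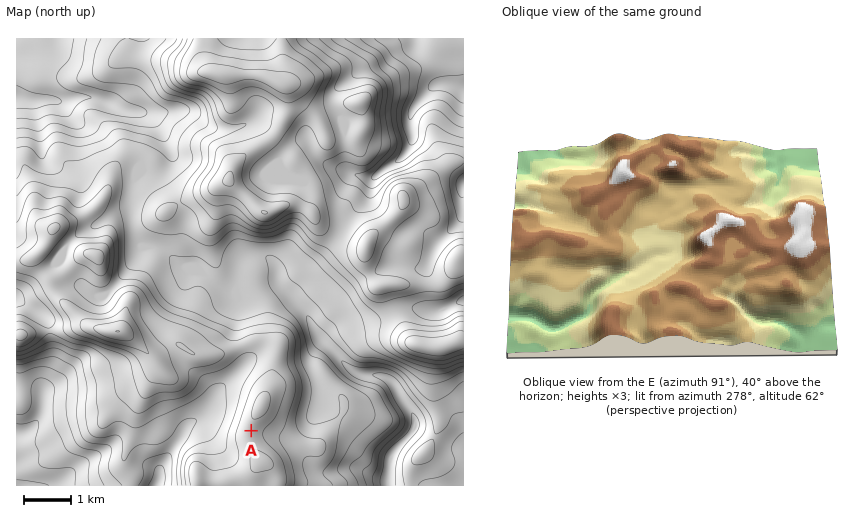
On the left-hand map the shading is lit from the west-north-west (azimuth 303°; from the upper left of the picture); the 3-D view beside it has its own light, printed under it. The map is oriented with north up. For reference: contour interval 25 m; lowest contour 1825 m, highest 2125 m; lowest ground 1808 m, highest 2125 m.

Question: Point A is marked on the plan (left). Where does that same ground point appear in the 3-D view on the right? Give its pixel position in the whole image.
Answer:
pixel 551 236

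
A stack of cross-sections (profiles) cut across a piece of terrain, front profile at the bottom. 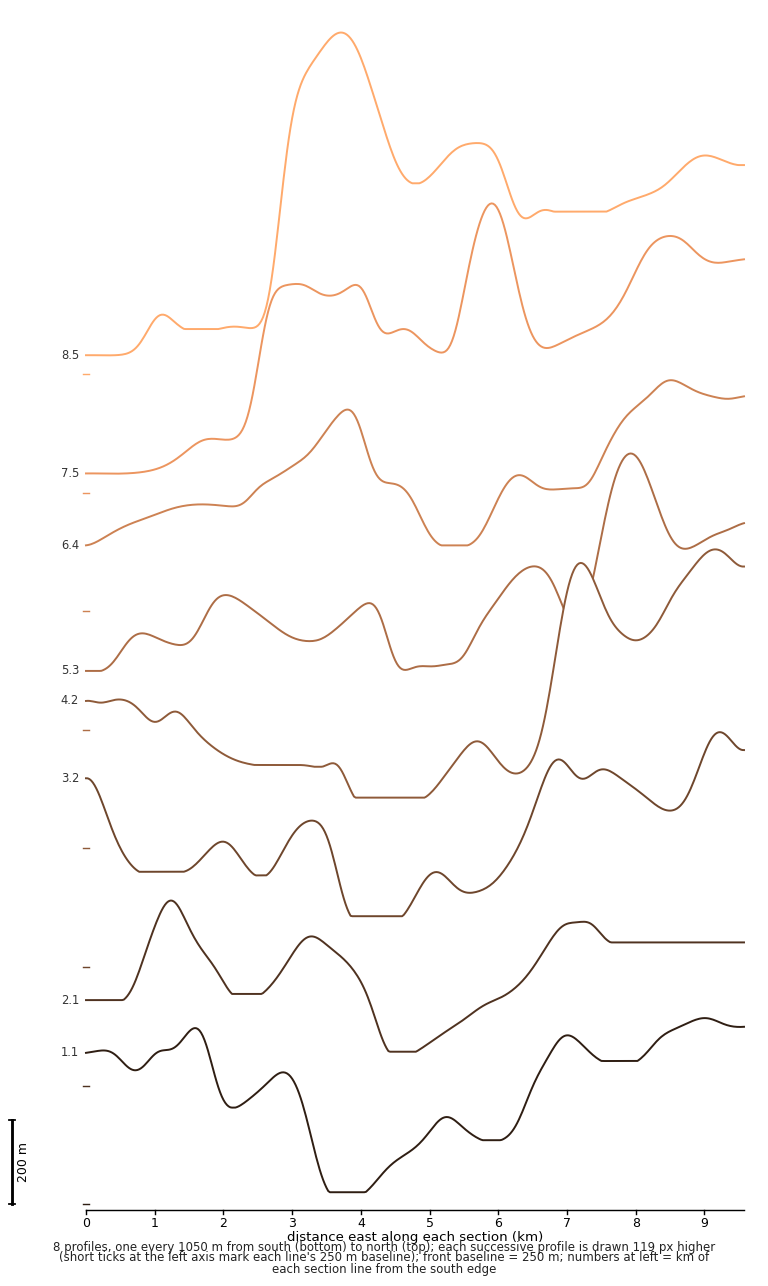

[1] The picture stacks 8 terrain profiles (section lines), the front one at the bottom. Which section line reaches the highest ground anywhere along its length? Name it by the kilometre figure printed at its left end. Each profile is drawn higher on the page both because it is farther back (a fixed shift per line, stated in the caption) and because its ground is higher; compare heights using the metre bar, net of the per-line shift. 8.5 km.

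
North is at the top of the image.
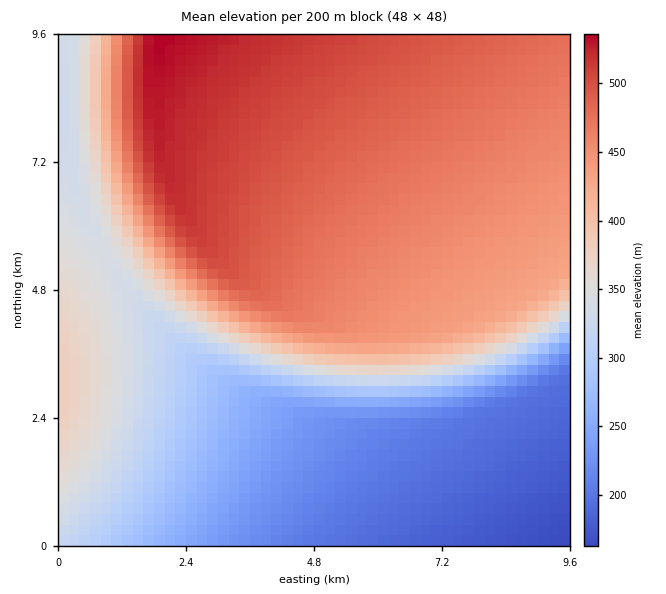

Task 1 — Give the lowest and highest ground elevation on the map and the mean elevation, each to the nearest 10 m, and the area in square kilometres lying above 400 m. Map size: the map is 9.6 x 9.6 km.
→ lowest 160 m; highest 540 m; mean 380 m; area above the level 47.4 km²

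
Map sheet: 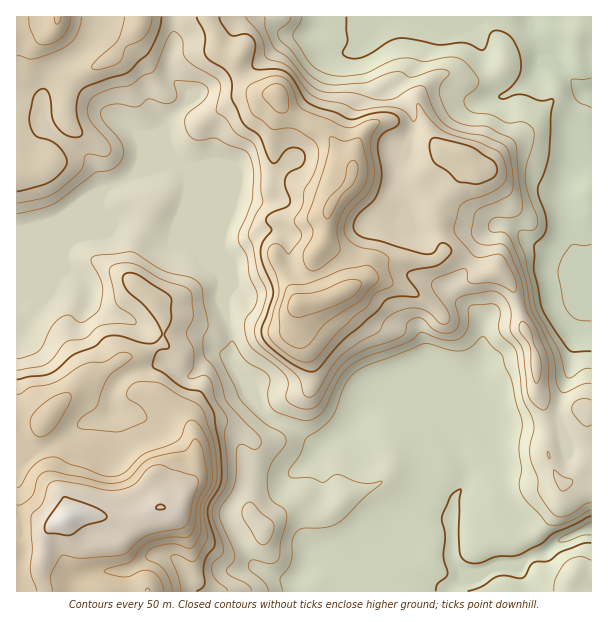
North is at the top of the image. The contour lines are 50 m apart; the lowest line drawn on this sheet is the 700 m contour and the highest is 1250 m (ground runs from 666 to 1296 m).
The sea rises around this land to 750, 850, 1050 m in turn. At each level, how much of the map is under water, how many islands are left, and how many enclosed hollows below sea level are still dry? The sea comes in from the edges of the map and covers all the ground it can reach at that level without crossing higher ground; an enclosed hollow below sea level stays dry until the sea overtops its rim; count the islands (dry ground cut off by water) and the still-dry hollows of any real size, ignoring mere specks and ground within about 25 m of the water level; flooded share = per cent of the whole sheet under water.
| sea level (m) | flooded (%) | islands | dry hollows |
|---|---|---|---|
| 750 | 8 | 0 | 0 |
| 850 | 33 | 0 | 0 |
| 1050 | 82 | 1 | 0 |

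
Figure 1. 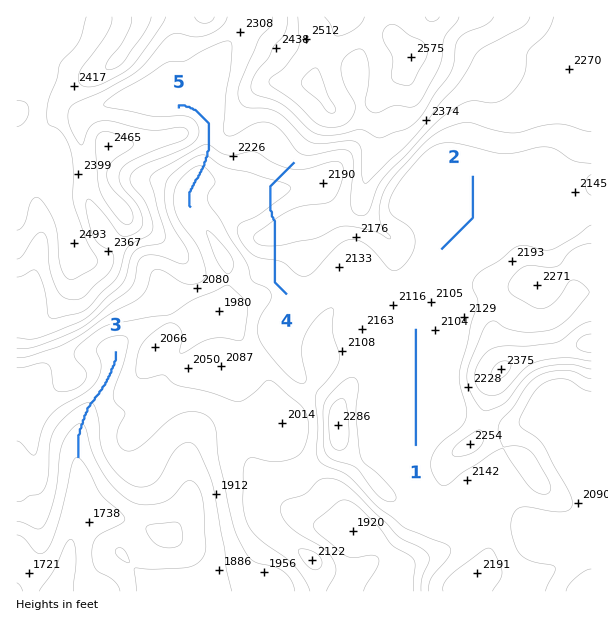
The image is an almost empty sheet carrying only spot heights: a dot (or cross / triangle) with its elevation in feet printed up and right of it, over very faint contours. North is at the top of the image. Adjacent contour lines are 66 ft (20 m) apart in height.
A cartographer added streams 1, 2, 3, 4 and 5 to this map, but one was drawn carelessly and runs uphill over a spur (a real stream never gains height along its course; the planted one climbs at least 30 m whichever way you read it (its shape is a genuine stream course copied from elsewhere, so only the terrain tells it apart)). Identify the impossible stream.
4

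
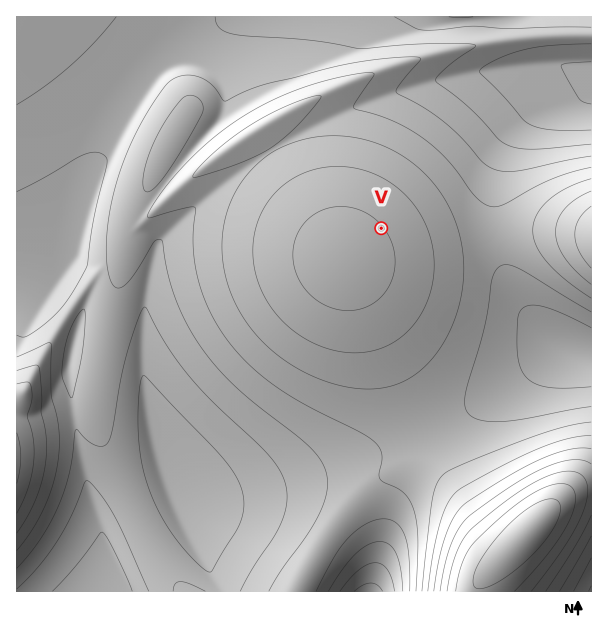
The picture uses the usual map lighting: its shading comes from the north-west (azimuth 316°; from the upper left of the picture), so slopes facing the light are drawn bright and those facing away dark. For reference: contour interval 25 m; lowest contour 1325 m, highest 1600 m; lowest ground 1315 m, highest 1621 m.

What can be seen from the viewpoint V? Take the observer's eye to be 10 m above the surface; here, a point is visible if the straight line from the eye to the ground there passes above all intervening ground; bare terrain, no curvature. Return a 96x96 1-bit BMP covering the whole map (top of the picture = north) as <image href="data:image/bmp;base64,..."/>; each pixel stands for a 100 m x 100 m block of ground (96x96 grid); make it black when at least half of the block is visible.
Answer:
<image width="96" height="96" href="data:image/bmp;base64,Qk2+BAAAAAAAAD4AAAAoAAAAYAAAAGAAAAABAAEAAAAAAIAEAAATCwAAEwsAAAIAAAAAAAAA////AAAAAAAAAAAAAAAAAA/gAAAAAAAAAAAAAA/wAAAAAAAAAAAAAA/4AAAAAAAAAAAAAA/8AAAAAAAAAAAAAA/+AAAAAAAAAAAAAA//AAAAAAAAAAAAAA//gAAAAAAAAAAAAA//wAAAAAAAAAAAAAf/4AAAAAAAAAAAAAf/8AAAAAAAAAAAAAf/+AAAAAAAAAAAAAf//gAAAAAAAAAAAAf//wAAAAAAAAAAAAf//4AAAAAAAAAAAAP//8AAAAAAAAAAAAP//+AAAAAAAAAAAAP///AAAAAAAAAAAAH///gAAAAAAAAAAAH///wAAAAAAAAAAAD///4AAAAAAAAAAAB///8AAAAAAAAAAAA///8AAAAAAAAAAAAf//8AAAAAAAAAAAAP//8AAAAAAAAAAAAH//8AAAAAAAAAAAAD//8AAAAAAAAAAAAA//8AAAAAAAAAAAAAf/8AAAAAAAAAAAAAP/8AAAAAAAAAAAAAH/8AAAAAAAAAAAAAD/8AAAAAAAAAAAAAA/8AAAAAAAAAAAAAAf8AAAAAAAAAAAAAAP8AAAAAAAAAAAAAAH8AAAAAAAAAAAAAAD8AAAAAAAAAAAAAAA8AAAAAAAAAAAAAAAcAAAAAAAAAAAAAAAMAAAAAAAAAAAAAAAMAAAAAAAAAAAAAAAMAAAAAAAAAAAAAAAcAAAAAAAAAAAAAAAcAAAAAAAAAAAAAAA8AAAAAAAAAAAAAAB8AAAAAAAAAAAAAAD8AAAAAAAAAAAAAAH8AAAAAAAAAAAAAAP8AAAAAAAAAAAAAAf8AAAAAAAAAAAAAA/8AAAAAAAAAAAAAB/8AAAAAAAAAAAAAD/8AAAAAAAAAAAAAH/8AAAAAAAAAP4AAP/8AAAAAAAAA/+AAf/8AAAAAAAAB//AA//8AAAAAAAAB//gB//8AAAAAAAAD//gB//8AAAAAAAAD//gD//8AAAAAAAAH//wD//8AAAAAAAAH//wH//8AAAAAAAAH//wH//8AAAAAAAAH//wH//8AAAAAAAAH//wH//8AAAAAAAAD//gH//8AAAAAAAAD//gH//8AAAAAAAAB//AD//8AAAAAAAAA/+AD//8AAAAAAAAAf8AD//8AAAAAAAAADgAB//8AAAAAAAAAAAAA//8AAAAAAAAAAAAA//8AAAAAAAAAAAAAf/8AAAAAAAAAAAAAP/8AAAAAAAAAAAAAH/8AAAAAAAAAAAAAD/8AAAAAAYAAAAAAB/8AAAAAAHAAAAAAA/8AAAAAADwAAAAAAf8AAAAAAA+AAAAAAf8AAAAAAAPwAAAAA/8AAAAAAAD8AAAAA/8AAAAAAAA/gAAAB/8AAAAAAAAP8AAAD/8AAAAAAAAD/gAAH/8AAAAAAAAAf8AAP/8AAAAAAAAAH/4Af/8AAAAAAAAAA/////8AAAAAAAAAAH////8AAAAAAAAAAA////8AAAAAAAAAAAD///+AAAAAAAAAAAAH///wAAAAAAAAAAAAH//+AAAAAAAAAAAAAAD/wAAAAAAAAAAAAAD/+AAAAAAAAAAAAAA="/>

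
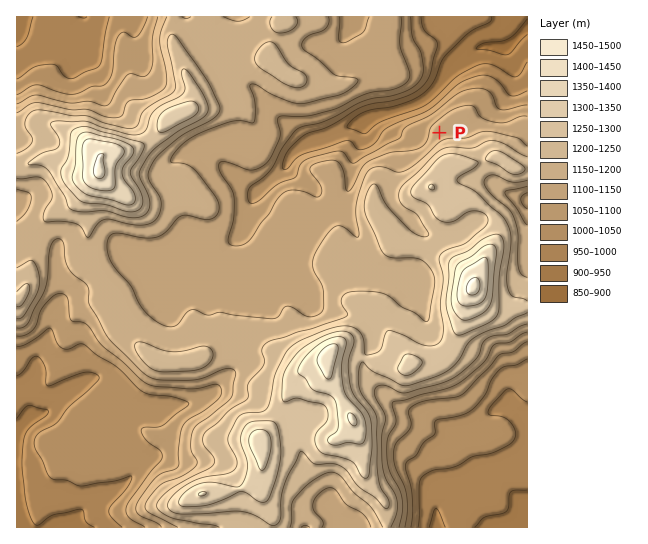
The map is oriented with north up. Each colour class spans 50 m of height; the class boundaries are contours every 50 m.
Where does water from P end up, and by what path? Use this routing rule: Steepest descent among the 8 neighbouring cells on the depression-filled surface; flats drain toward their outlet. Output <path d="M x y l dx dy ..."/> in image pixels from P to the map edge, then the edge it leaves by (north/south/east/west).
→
<path d="M439 133l-18-19 0-12 8-5 8-8 13-20 8-8 5-3 4-4 16-8 26 0 18-19"/>
exit: east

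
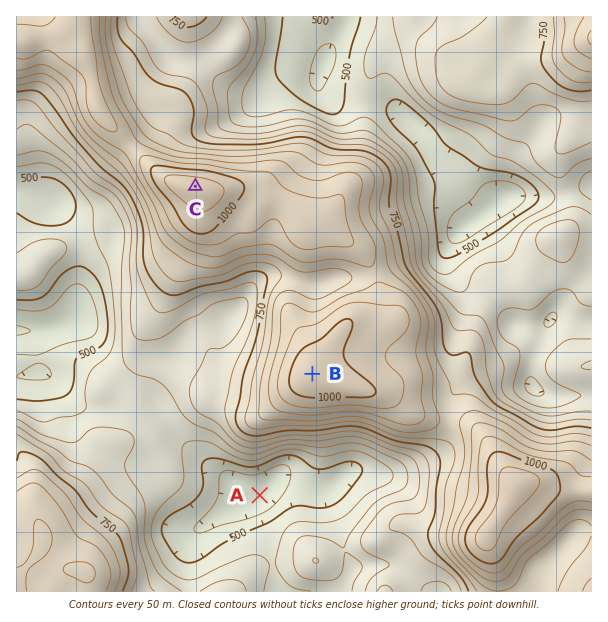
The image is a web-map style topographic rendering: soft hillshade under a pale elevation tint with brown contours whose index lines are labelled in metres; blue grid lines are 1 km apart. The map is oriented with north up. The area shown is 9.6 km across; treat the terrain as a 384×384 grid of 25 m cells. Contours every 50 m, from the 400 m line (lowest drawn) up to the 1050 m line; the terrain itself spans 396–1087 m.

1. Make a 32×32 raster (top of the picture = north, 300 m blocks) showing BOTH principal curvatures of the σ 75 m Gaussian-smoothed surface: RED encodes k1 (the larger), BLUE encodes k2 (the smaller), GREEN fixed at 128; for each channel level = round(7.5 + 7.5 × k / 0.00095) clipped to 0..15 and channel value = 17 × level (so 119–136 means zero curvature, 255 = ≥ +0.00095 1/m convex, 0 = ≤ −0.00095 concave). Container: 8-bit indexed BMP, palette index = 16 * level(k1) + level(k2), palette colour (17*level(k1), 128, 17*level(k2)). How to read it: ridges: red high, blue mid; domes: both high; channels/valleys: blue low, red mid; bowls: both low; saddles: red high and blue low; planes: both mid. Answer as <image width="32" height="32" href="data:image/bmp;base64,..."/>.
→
<image width="32" height="32" href="data:image/bmp;base64,Qk02CAAAAAAAADYEAAAoAAAAIAAAACAAAAABAAgAAAAAAAAEAAATCwAAEwsAAAABAAAAAAAAAIAAABGAAAAigAAAM4AAAESAAABVgAAAZoAAAHeAAACIgAAAmYAAAKqAAAC7gAAAzIAAAN2AAADugAAA/4AAAACAEQARgBEAIoARADOAEQBEgBEAVYARAGaAEQB3gBEAiIARAJmAEQCqgBEAu4ARAMyAEQDdgBEA7oARAP+AEQAAgCIAEYAiACKAIgAzgCIARIAiAFWAIgBmgCIAd4AiAIiAIgCZgCIAqoAiALuAIgDMgCIA3YAiAO6AIgD/gCIAAIAzABGAMwAigDMAM4AzAESAMwBVgDMAZoAzAHeAMwCIgDMAmYAzAKqAMwC7gDMAzIAzAN2AMwDugDMA/4AzAACARAARgEQAIoBEADOARABEgEQAVYBEAGaARAB3gEQAiIBEAJmARACqgEQAu4BEAMyARADdgEQA7oBEAP+ARAAAgFUAEYBVACKAVQAzgFUARIBVAFWAVQBmgFUAd4BVAIiAVQCZgFUAqoBVALuAVQDMgFUA3YBVAO6AVQD/gFUAAIBmABGAZgAigGYAM4BmAESAZgBVgGYAZoBmAHeAZgCIgGYAmYBmAKqAZgC7gGYAzIBmAN2AZgDugGYA/4BmAACAdwARgHcAIoB3ADOAdwBEgHcAVYB3AGaAdwB3gHcAiIB3AJmAdwCqgHcAu4B3AMyAdwDdgHcA7oB3AP+AdwAAgIgAEYCIACKAiAAzgIgARICIAFWAiABmgIgAd4CIAIiAiACZgIgAqoCIALuAiADMgIgA3YCIAO6AiAD/gIgAAICZABGAmQAigJkAM4CZAESAmQBVgJkAZoCZAHeAmQCIgJkAmYCZAKqAmQC7gJkAzICZAN2AmQDugJkA/4CZAACAqgARgKoAIoCqADOAqgBEgKoAVYCqAGaAqgB3gKoAiICqAJmAqgCqgKoAu4CqAMyAqgDdgKoA7oCqAP+AqgAAgLsAEYC7ACKAuwAzgLsARIC7AFWAuwBmgLsAd4C7AIiAuwCZgLsAqoC7ALuAuwDMgLsA3YC7AO6AuwD/gLsAAIDMABGAzAAigMwAM4DMAESAzABVgMwAZoDMAHeAzACIgMwAmYDMAKqAzAC7gMwAzIDMAN2AzADugMwA/4DMAACA3QARgN0AIoDdADOA3QBEgN0AVYDdAGaA3QB3gN0AiIDdAJmA3QCqgN0Au4DdAMyA3QDdgN0A7oDdAP+A3QAAgO4AEYDuACKA7gAzgO4ARIDuAFWA7gBmgO4Ad4DuAIiA7gCZgO4AqoDuALuA7gDMgO4A3YDuAO6A7gD/gO4AAID/ABGA/wAigP8AM4D/AESA/wBVgP8AZoD/AHeA/wCIgP8AmYD/AKqA/wC7gP8AzID/AN2A/wDugP8A/4D/AIZ3lpfZyaPSpXOWuMelgsWnxJG16KSUYVDU9tOTg5eYl4eXuMu5t5RTVHWWpqaSyOzYcXCgg6SQlPn6tlBxhZiHqKaWuLemY3N0hZinp5PIyrbA+ch0pOL5/uvWlIBwhYe4uKWXt+dSQmNylJa3tciYpaPI58bDs9j7+KbXt2BgqMiolnWG1sN1hpSDcmOWtnV1hZbK2JF0pKX214fXo3LKybimdnaVpbeoqIR0YXK1g2J1lZSCcZiXdMXouafm9MbodZSWdXaGqKiVYICgYIOzgmCCYGB0pZam2Pr5+Lak9NiThJSGhnanlIGgxtVQULGkQmCAgICRUrf456a117jmgoKVuLinmJaSg6P56JV0pINDU6bHw8KA9vinhIO4yZJxhoaVhJaXk6Sm0/r59se5p5Sk9/r689L32LmVc4WllIaWo6WGp3Vzp9mihsb32dnn9vf3x7Zzg/WicVBggJBzdFOWypeWhKW2qIOFltna2vj42LeouJOlxZJxMJKllJaFhba4xZeWlXaWg5WGqMrKl4aFdqfIk6W2lceg19rYt7bHt4PD1pWEdaeEg4amx7emhoZ2tcRhlOqltbSUqKeAgIFjQZT4uJaDpXNxlMbWpue4lqfJ2aKR6IRBpHKmhISkhGNilti3toSDUlCD+viSt/rHt+vrxIGkwnO1YYOkuMeEYnOVtrTWpWKCcJD4xVFypbSn+cihkJW3x7qlg7fpyXRilJSluLnXx6hzcKDAgFBwwOTkc2CjuaiXp5WnpKfox7OmkbbolZOmyZWEg8i5pcb3xbRRUKPJt5WllriWlrjntJdgdOW0uMi4xsbEyrnH6Nm5mJVyYIS2xdfaypeWdHSUpmBTtrnKyZaVqJO4qKjGlaaYlYNScIKmydn52IVjQ4KSUGWltcfJqJOotbenuNeUpIVyk5aVcFCAkMK2gnRRhJVzhdj5+fn49renloW3+dm5lYGVp5ZiQHCy4oGFY3OXp5Xl+PfX2cbW9+mWhbXr/PvVkIWGpLa1xsnHc7ejlYWm1vL0cnCEhZa25/no07fYtqCRhYWGqJa1uNjHpZOUpen45WGSoYCAcWN0x8hhceKBcYGBg3SFp5R0uKhjdIPI+veDYZa4qINQUYLComCC04JggKWWlra3dVOTlGFjdOb4pXCmyMqnhGRjlKNhc5bFg4C42unoyLmVg5SjpnCk1PaUk7WFtbKzk4GFlWOEp8iUo8nJqJeHqKOkucnJwtfY94GmdFGRhOf5koSXdWGXyJWVqLiHl5eWs8XJp/rUl9f3cJaQgbWTpPu1gpeFcpS4lpa2qZeomHZidMjop7S32PZhYZC2yaii1raChpWVgYaWt5WGh5e3lnKEtbY="/>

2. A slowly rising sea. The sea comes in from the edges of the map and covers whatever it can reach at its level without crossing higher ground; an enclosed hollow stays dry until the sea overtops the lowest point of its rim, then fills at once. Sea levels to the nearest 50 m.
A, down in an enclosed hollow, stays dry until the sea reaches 550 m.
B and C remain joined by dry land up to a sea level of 900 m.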